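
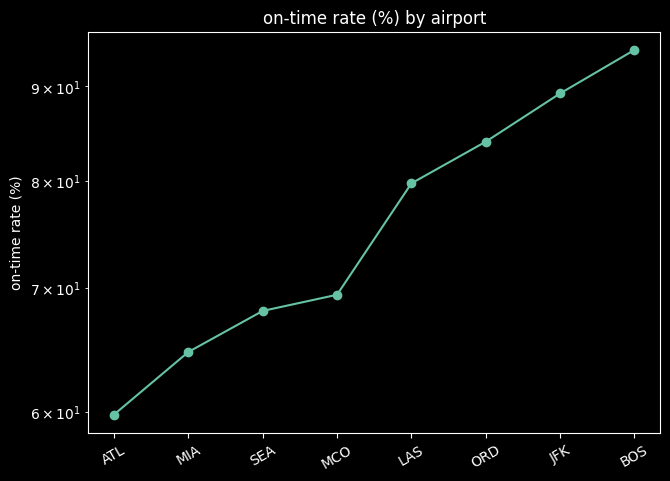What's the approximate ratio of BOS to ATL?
≈ 1.58×

BOS ≈ 95, ATL ≈ 60; 95/60 ≈ 1.58.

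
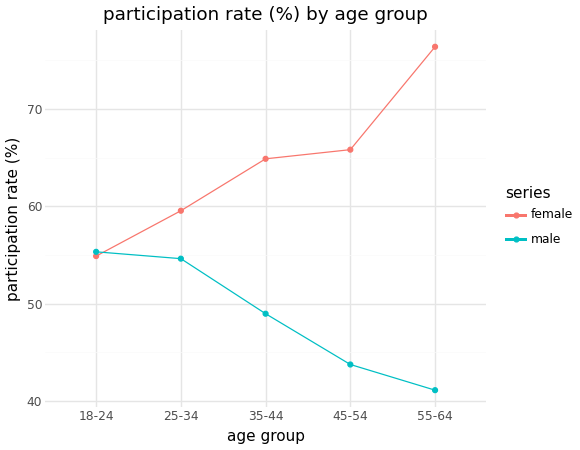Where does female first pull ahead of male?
25-34

18-24: female ≈ 55 vs male ≈ 55 (not yet); 25-34: female ≈ 60 vs male ≈ 55 (first crossover).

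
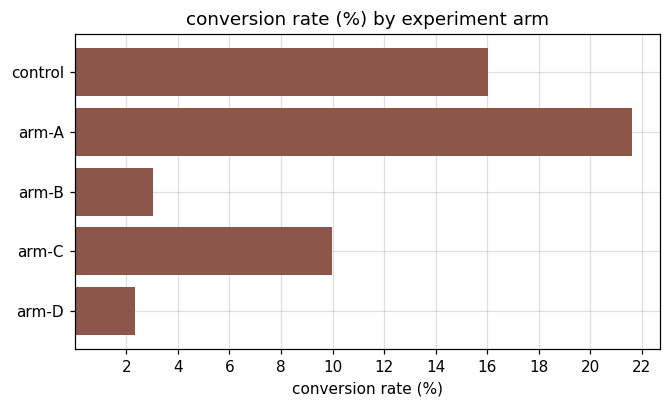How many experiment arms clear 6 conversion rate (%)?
3

Above 6: control, arm-A, arm-C.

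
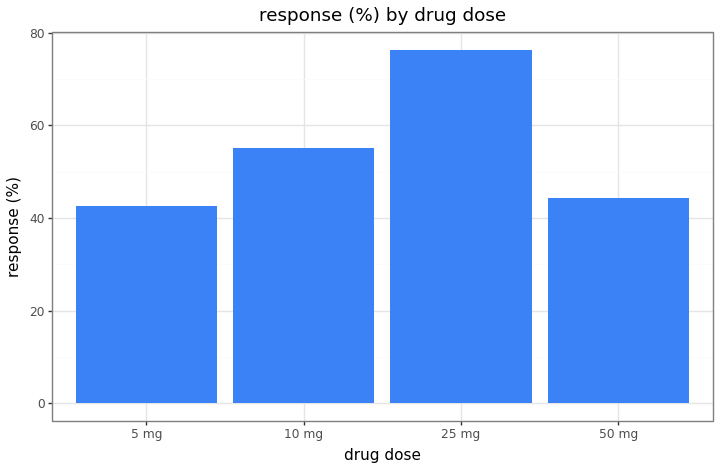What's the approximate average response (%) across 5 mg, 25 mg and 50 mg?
(40 + 80 + 40) / 3 ≈ 53.

≈ 53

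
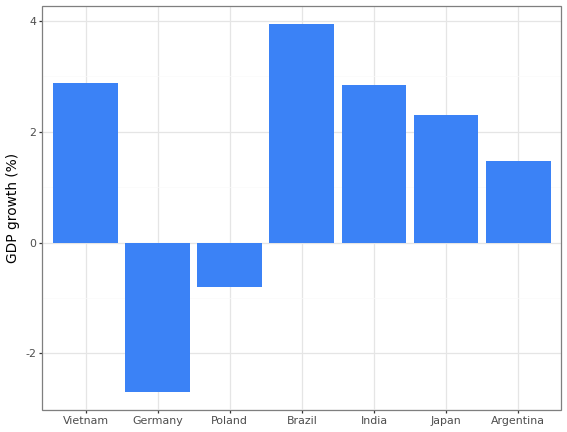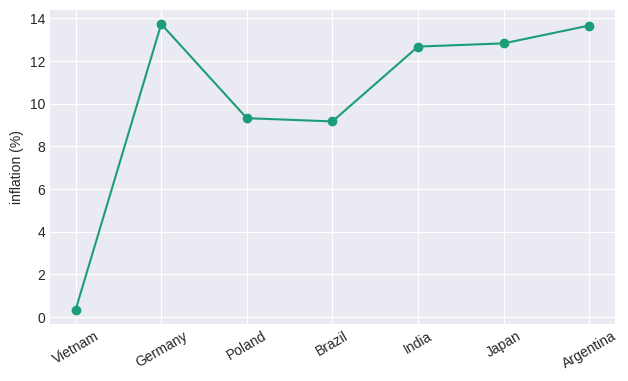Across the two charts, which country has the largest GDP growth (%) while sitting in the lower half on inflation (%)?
Chart 2 median inflation (%) ≈ 12; below-median countries: Vietnam, Poland, Brazil. Among those, Brazil has the highest GDP growth (%) (≈ 4).

Brazil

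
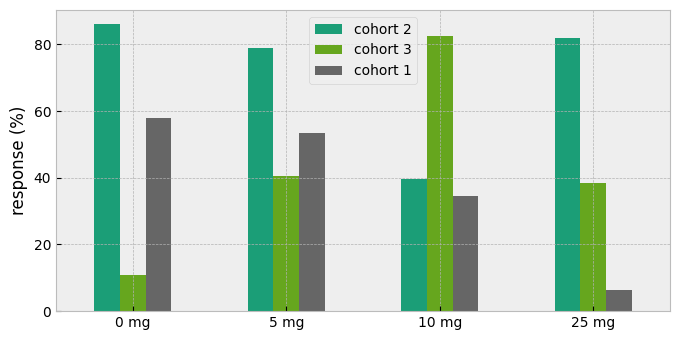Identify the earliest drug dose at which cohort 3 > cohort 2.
5 mg: cohort 3 ≈ 40 vs cohort 2 ≈ 80 (not yet); 10 mg: cohort 3 ≈ 80 vs cohort 2 ≈ 40 (first crossover).

10 mg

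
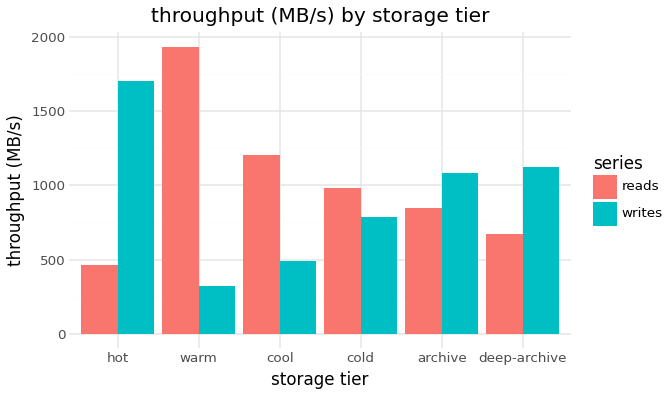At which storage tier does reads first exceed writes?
warm

hot: reads ≈ 400 vs writes ≈ 1800 (not yet); warm: reads ≈ 2000 vs writes ≈ 400 (first crossover).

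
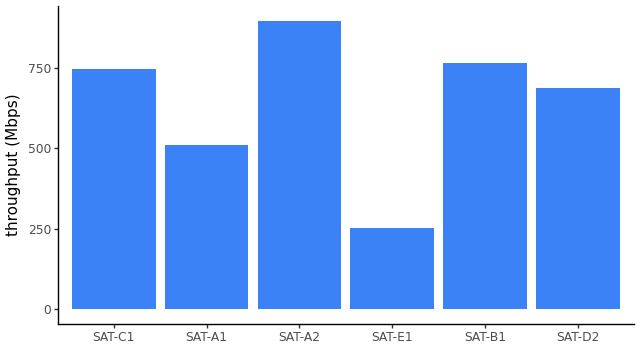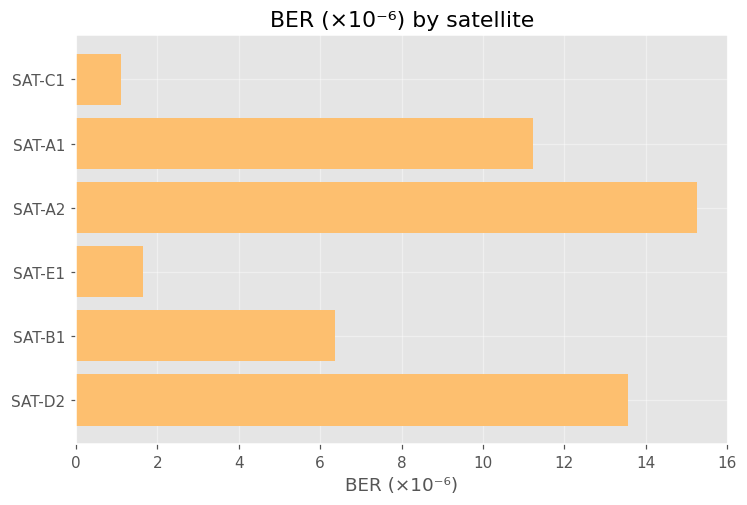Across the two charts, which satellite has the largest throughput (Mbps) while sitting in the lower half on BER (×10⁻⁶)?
SAT-B1

Chart 2 median BER (×10⁻⁶) ≈ 8; below-median satellites: SAT-C1, SAT-E1, SAT-B1. Among those, SAT-B1 has the highest throughput (Mbps) (≈ 800).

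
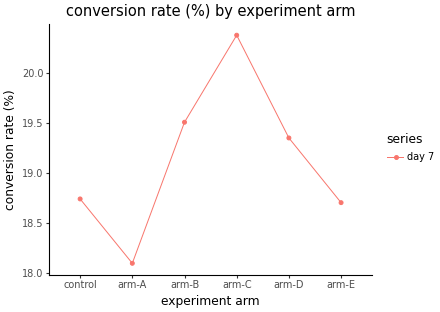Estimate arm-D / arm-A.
arm-D ≈ 19.4, arm-A ≈ 18.2; 19.4/18.2 ≈ 1.07.

≈ 1.07×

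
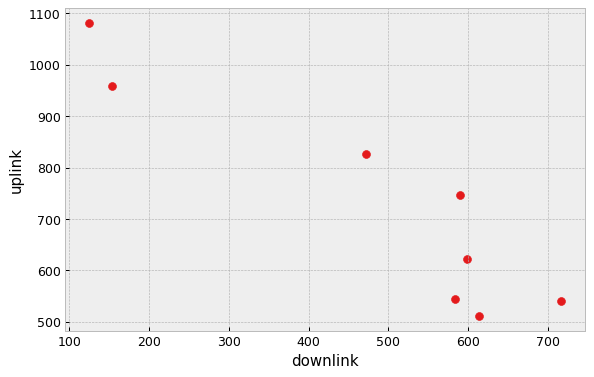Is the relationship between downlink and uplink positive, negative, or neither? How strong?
negative, strong

Points are negatively correlated; strong (|r| ≈ 0.9).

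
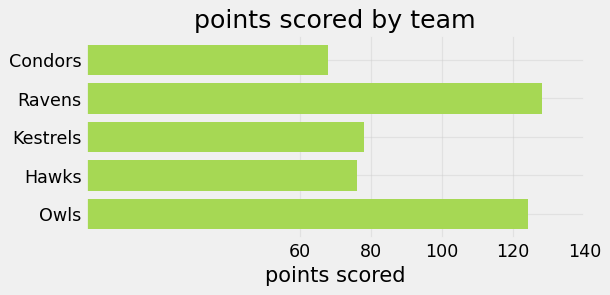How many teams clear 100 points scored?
Above 100: Ravens, Owls.

2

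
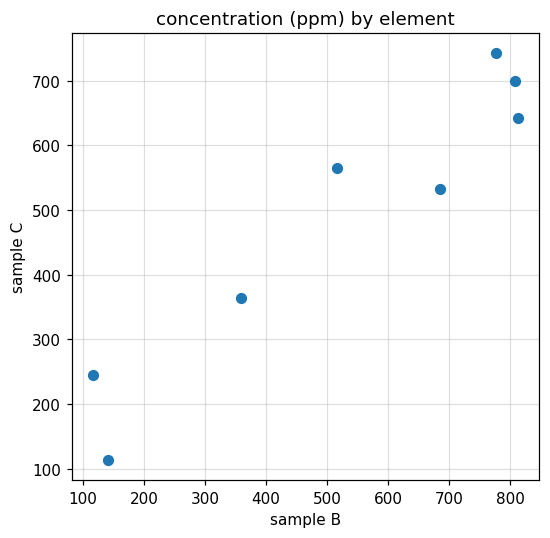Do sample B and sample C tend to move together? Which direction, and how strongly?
positive, strong

Points are positively correlated; strong (|r| ≈ 1.0).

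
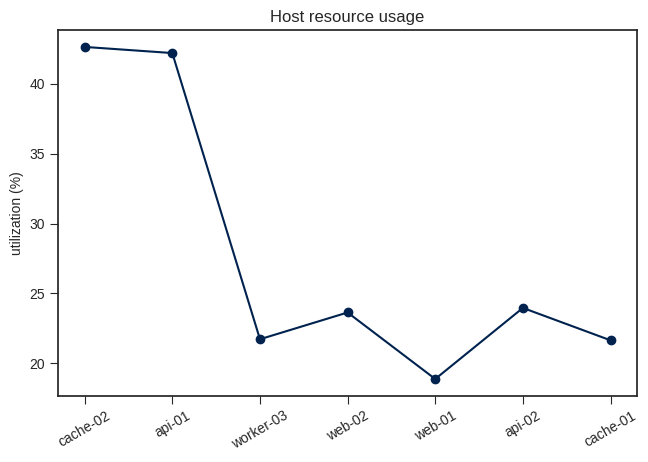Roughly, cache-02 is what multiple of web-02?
cache-02 ≈ 42, web-02 ≈ 24; 42/24 ≈ 1.75.

≈ 1.75×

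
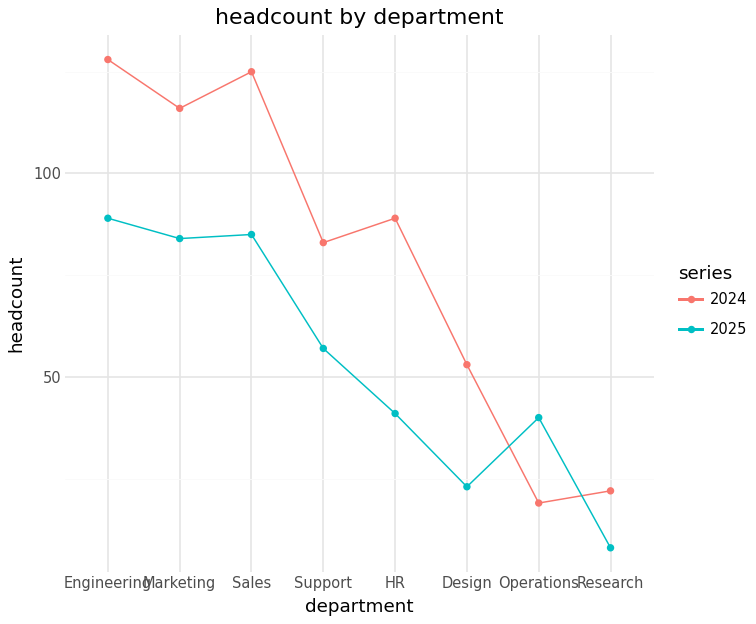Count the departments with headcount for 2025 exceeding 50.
4

Above 50: Engineering, Marketing, Sales, Support.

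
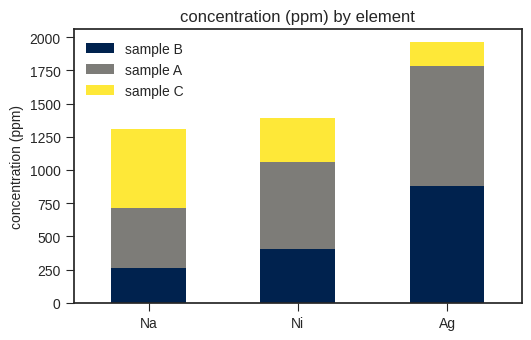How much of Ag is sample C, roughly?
≈ 200

sample C top ≈ 2000, bottom ≈ 1800; segment ≈ 200.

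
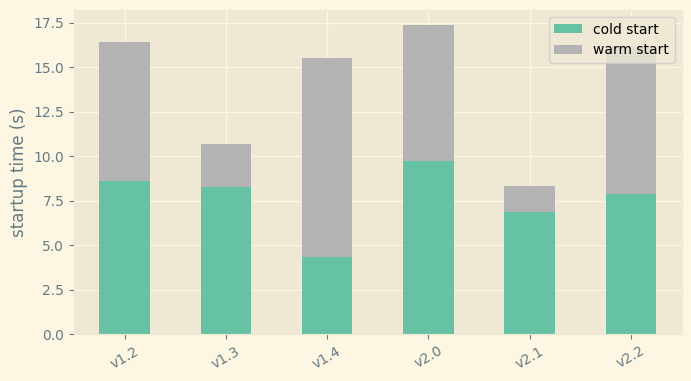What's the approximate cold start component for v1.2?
≈ 8

cold start top ≈ 8, bottom ≈ 0; segment ≈ 8.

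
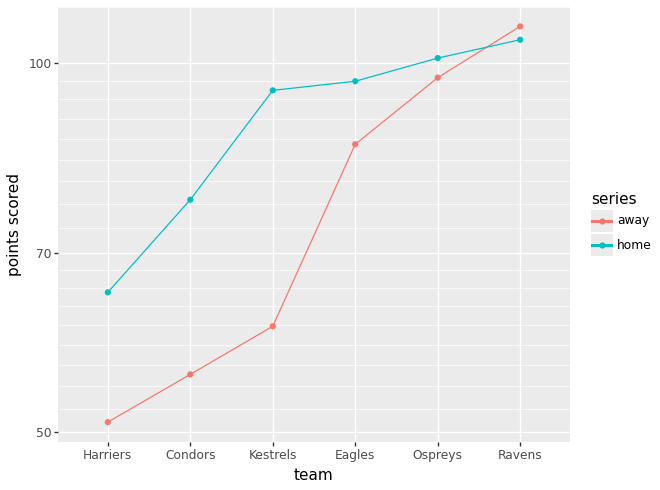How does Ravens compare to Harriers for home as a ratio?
≈ 1.62×

Ravens ≈ 105, Harriers ≈ 65; 105/65 ≈ 1.62.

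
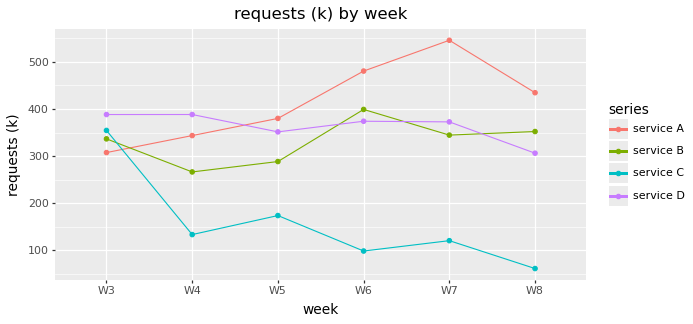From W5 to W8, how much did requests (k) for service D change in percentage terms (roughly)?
≈ -14.3%

W5 ≈ 350, W8 ≈ 300; (300 − 350) / 350 ≈ -14.3%.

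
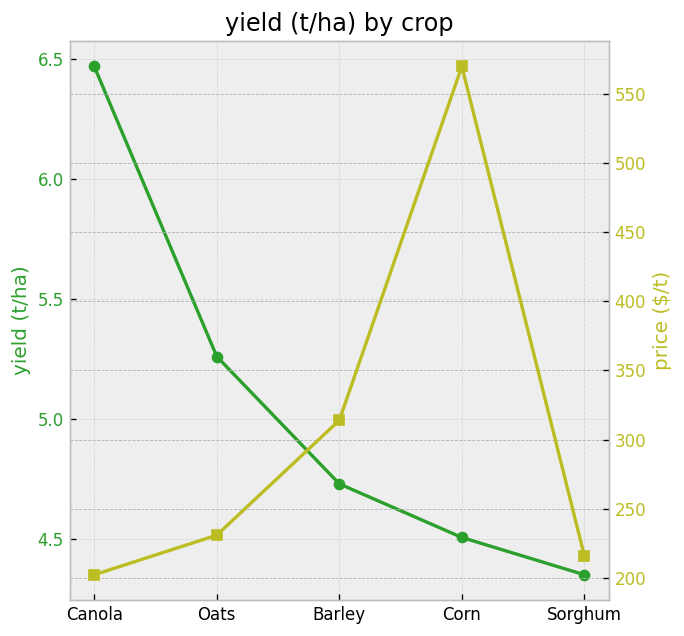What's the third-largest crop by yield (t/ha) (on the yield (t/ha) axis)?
Top 4 (on the yield (t/ha) axis): Canola ≈ 6.4, Oats ≈ 5.2, Barley ≈ 4.8, Corn ≈ 4.6.

Barley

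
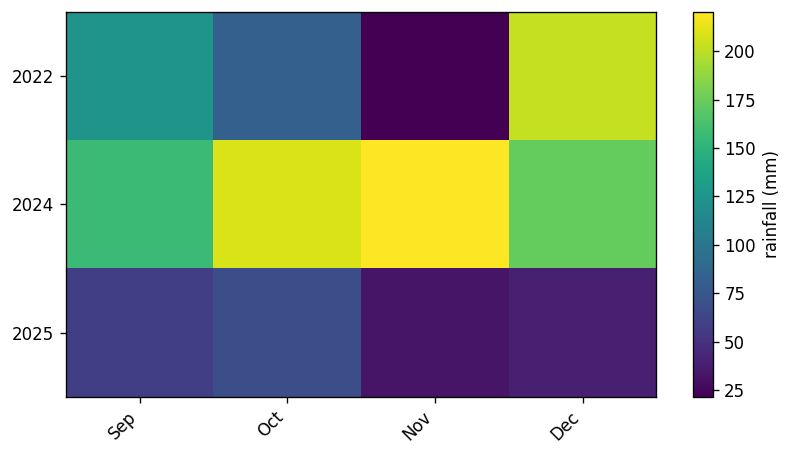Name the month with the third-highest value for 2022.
Oct

Top 4 for 2022: Dec ≈ 200, Sep ≈ 120, Oct ≈ 80, Nov ≈ 20.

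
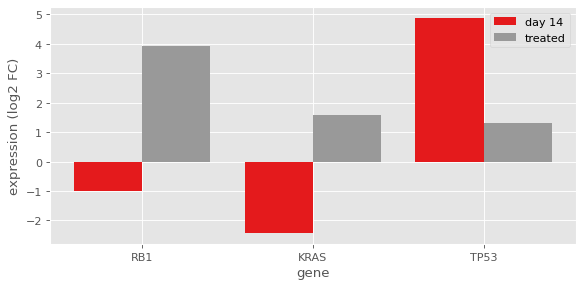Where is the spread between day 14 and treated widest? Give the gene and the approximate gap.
RB1, ≈ 5 log2 FC

RB1: day 14 ≈ -1, treated ≈ 4 → gap ≈ 5. Next-largest (KRAS) is only ≈ 4.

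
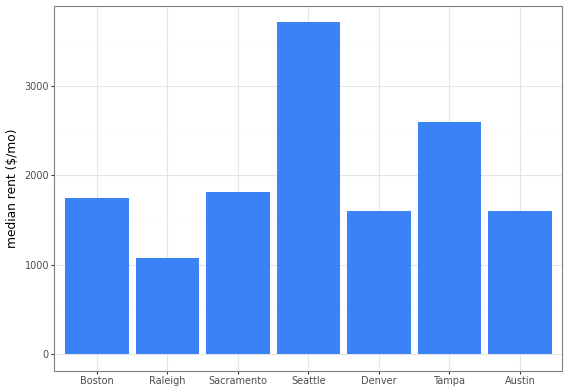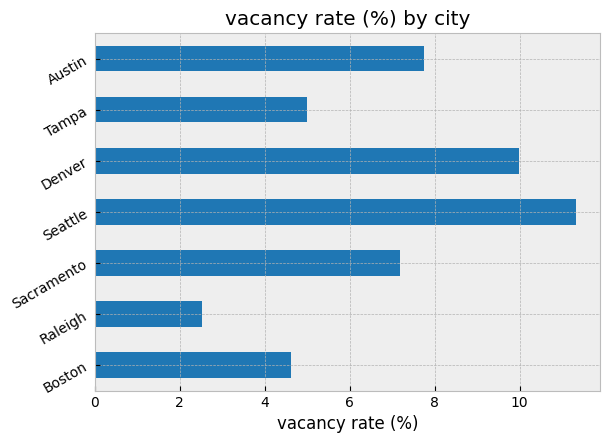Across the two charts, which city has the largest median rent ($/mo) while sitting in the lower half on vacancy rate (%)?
Tampa

Chart 2 median vacancy rate (%) ≈ 8; below-median cities: Boston, Raleigh, Tampa. Among those, Tampa has the highest median rent ($/mo) (≈ 2500).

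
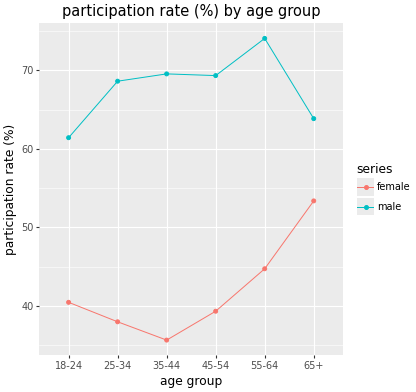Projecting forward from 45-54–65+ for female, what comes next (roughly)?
≈ 62.5

Last three: 40, 45, 55 → slope ≈ 7.5/step → next ≈ 62.5.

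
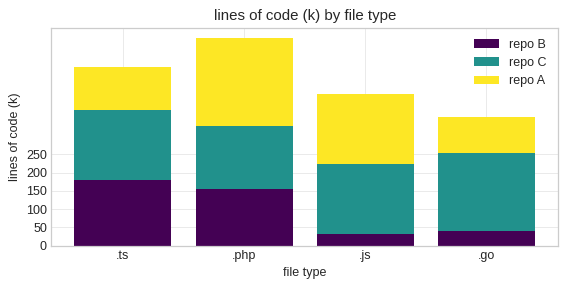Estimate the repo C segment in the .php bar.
repo C top ≈ 350, bottom ≈ 150; segment ≈ 200.

≈ 200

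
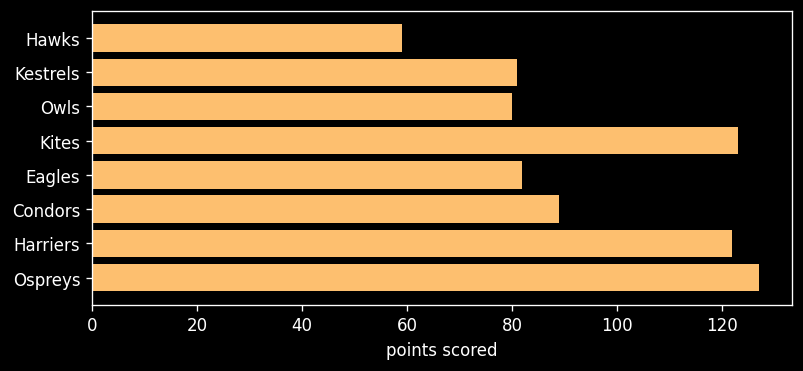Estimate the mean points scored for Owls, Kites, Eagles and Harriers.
(80 + 120 + 80 + 120) / 4 ≈ 100.

≈ 100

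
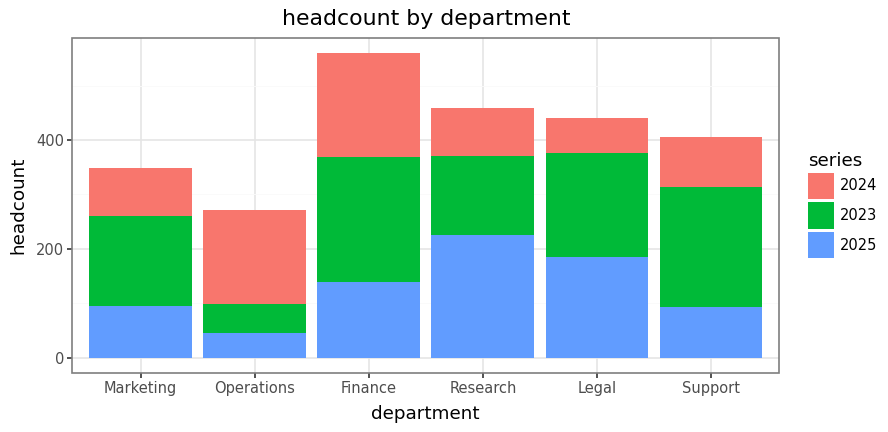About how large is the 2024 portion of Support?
2024 top ≈ 400, bottom ≈ 300; segment ≈ 100.

≈ 100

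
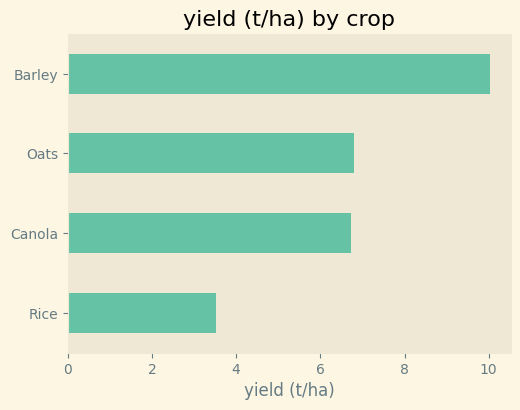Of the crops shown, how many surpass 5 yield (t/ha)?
Above 5: Canola, Oats, Barley.

3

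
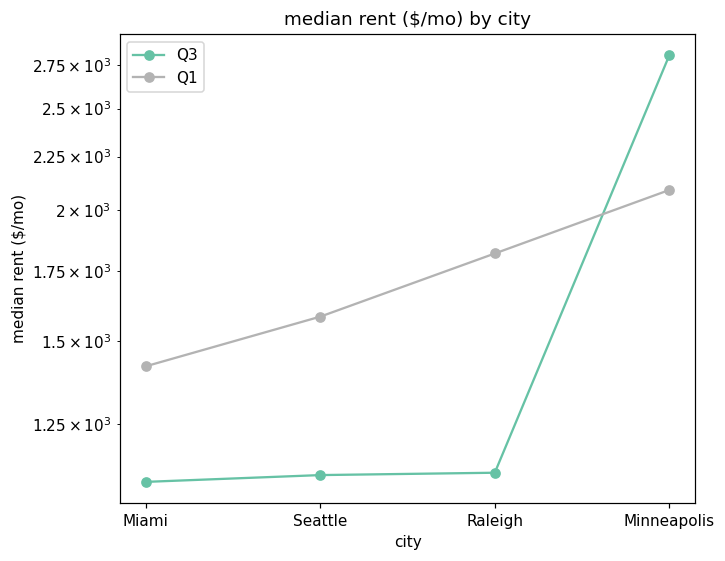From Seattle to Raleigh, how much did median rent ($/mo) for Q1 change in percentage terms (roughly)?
≈ +12.5%

Seattle ≈ 1600, Raleigh ≈ 1800; (1800 − 1600) / 1600 ≈ +12.5%.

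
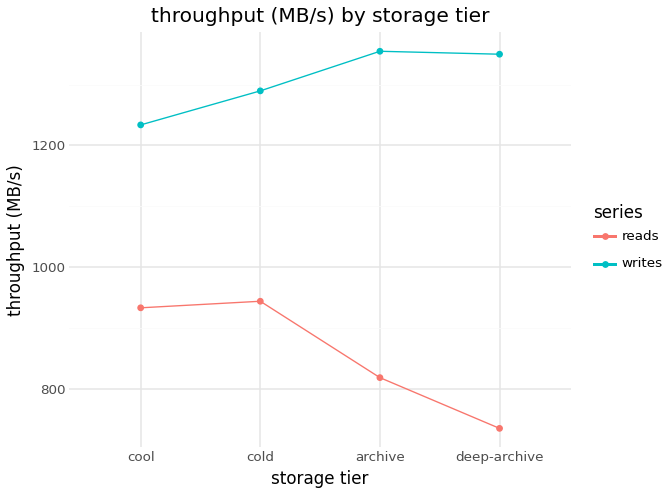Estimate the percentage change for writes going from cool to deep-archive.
≈ +8.3%

cool ≈ 1200, deep-archive ≈ 1300; (1300 − 1200) / 1200 ≈ +8.3%.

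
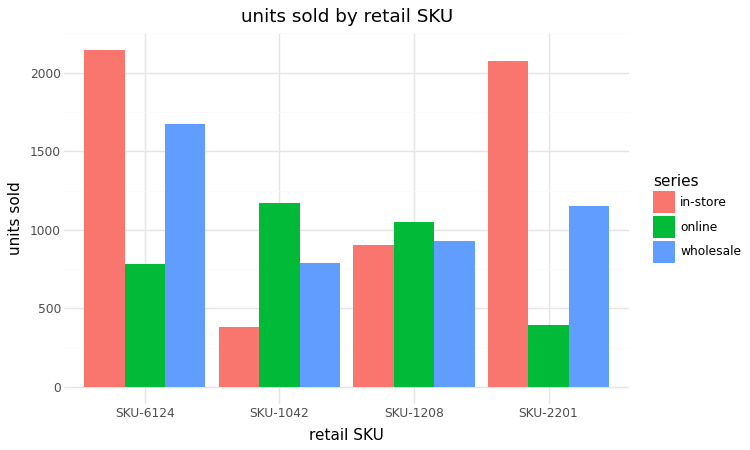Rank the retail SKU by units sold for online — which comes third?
SKU-6124

Top 4 for online: SKU-1042 ≈ 1200, SKU-1208 ≈ 1000, SKU-6124 ≈ 800, SKU-2201 ≈ 400.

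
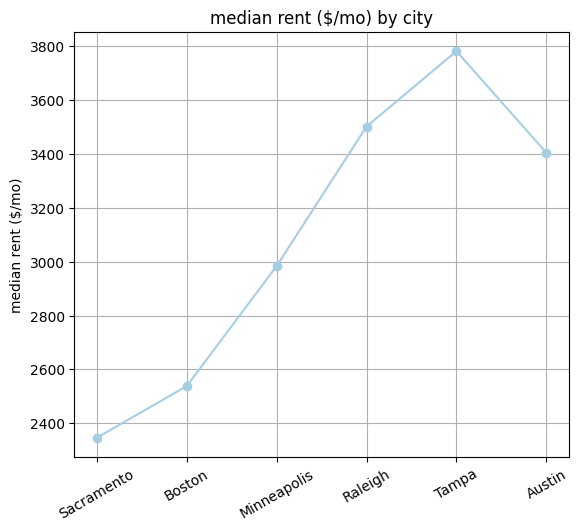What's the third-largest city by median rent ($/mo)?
Top 4: Tampa ≈ 3800, Raleigh ≈ 3600, Austin ≈ 3400, Minneapolis ≈ 3000.

Austin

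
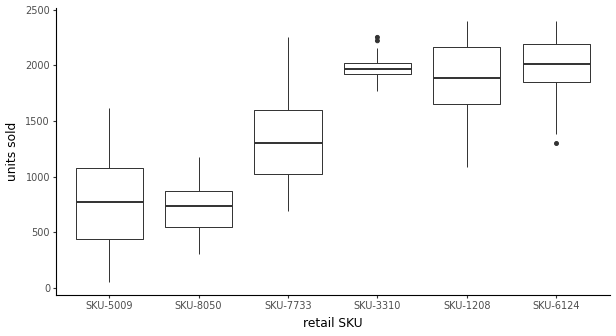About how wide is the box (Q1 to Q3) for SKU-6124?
Q3 ≈ 2200, Q1 ≈ 1800; IQR ≈ 400.

≈ 400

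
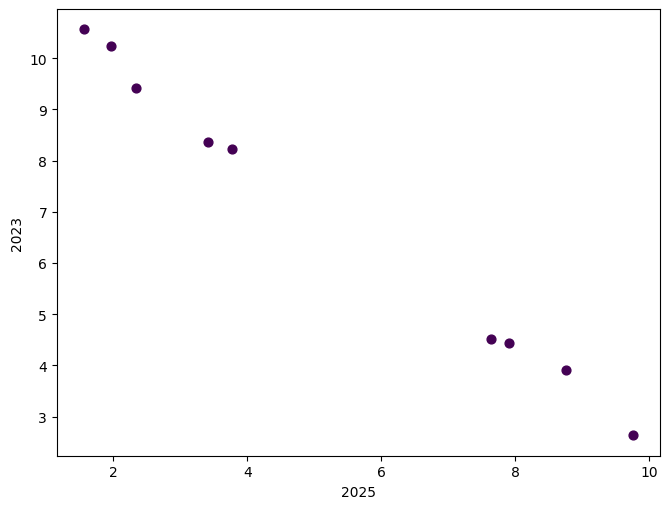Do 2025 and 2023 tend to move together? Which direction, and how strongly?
negative, strong

Points are negatively correlated; strong (|r| ≈ 1.0).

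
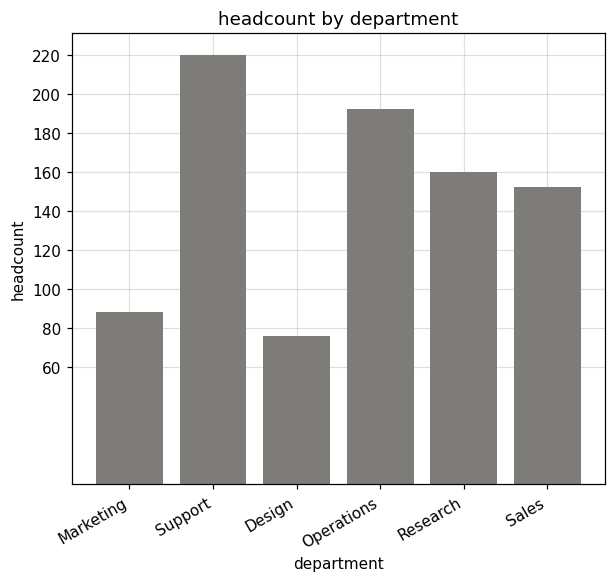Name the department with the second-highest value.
Top 3: Support ≈ 220, Operations ≈ 200, Research ≈ 160.

Operations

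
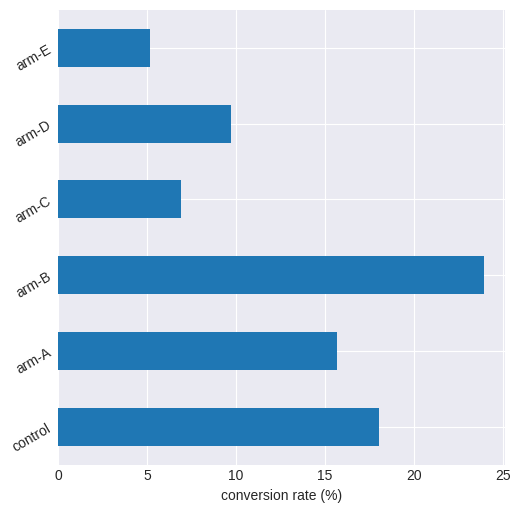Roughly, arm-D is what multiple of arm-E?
arm-D ≈ 10, arm-E ≈ 6; 10/6 ≈ 1.67.

≈ 1.67×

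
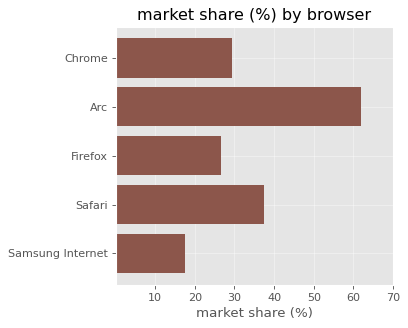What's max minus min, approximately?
≈ 40

Max Arc ≈ 60, min Samsung Internet ≈ 20; range ≈ 40.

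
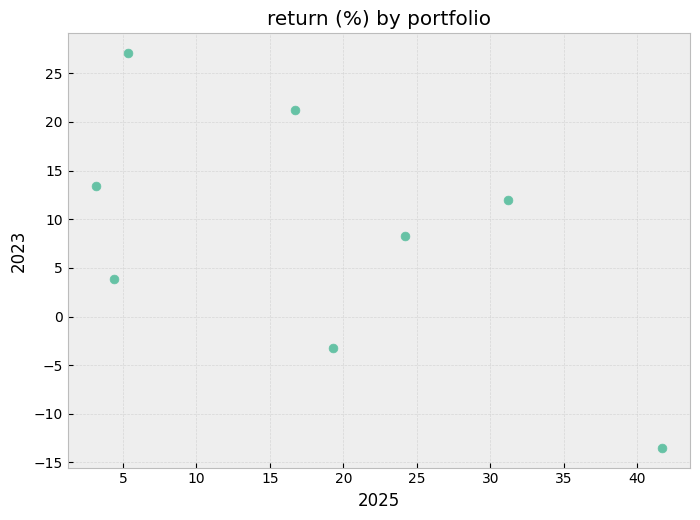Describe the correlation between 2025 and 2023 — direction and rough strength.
Points are negatively correlated; moderate (|r| ≈ 0.6).

negative, moderate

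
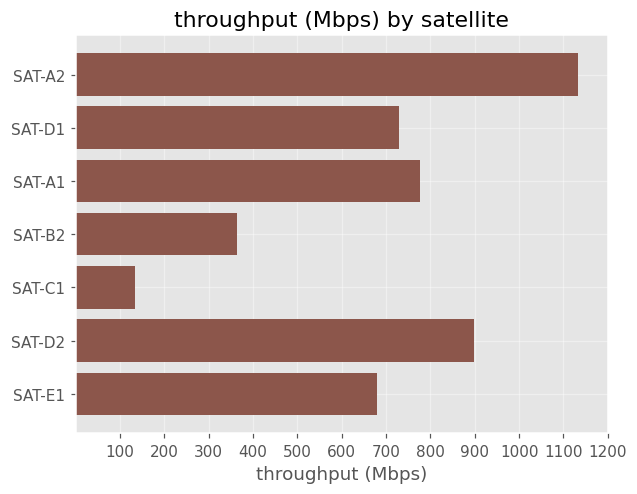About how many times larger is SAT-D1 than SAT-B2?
≈ 1.75×

SAT-D1 ≈ 700, SAT-B2 ≈ 400; 700/400 ≈ 1.75.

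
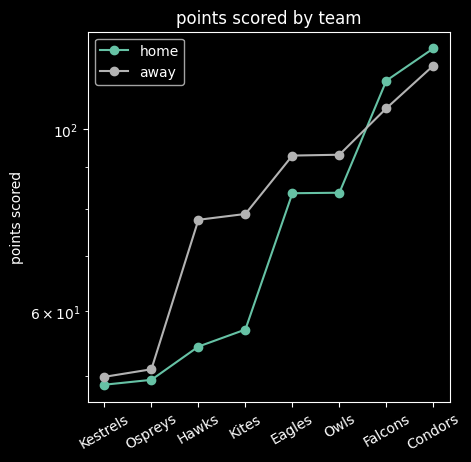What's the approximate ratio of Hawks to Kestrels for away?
≈ 1.6×

Hawks ≈ 80, Kestrels ≈ 50; 80/50 ≈ 1.6.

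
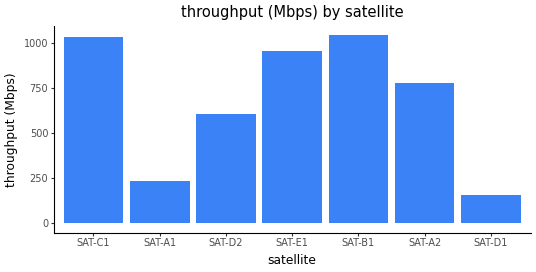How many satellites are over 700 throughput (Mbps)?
Above 700: SAT-C1, SAT-E1, SAT-B1, SAT-A2.

4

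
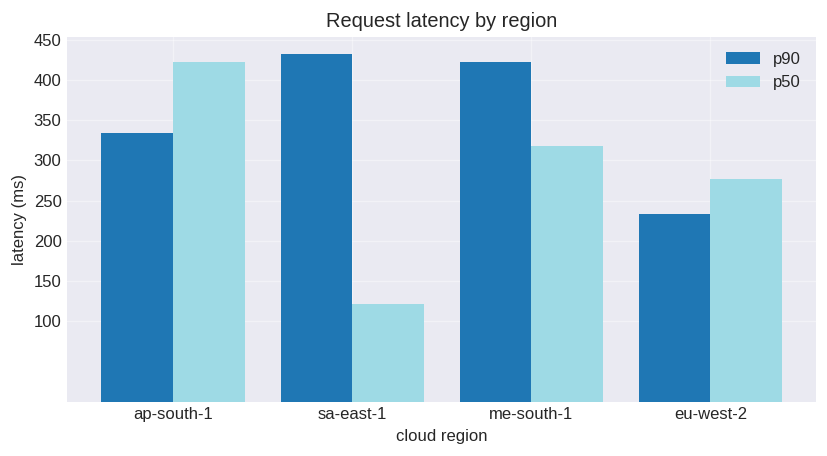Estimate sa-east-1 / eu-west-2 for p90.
sa-east-1 ≈ 450, eu-west-2 ≈ 250; 450/250 ≈ 1.8.

≈ 1.8×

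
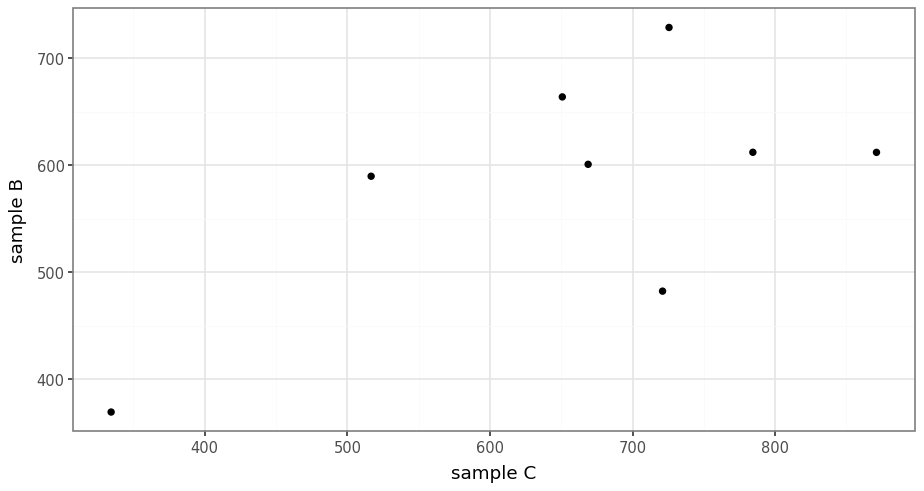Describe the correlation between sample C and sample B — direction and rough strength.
positive, moderate

Points are positively correlated; moderate (|r| ≈ 0.6).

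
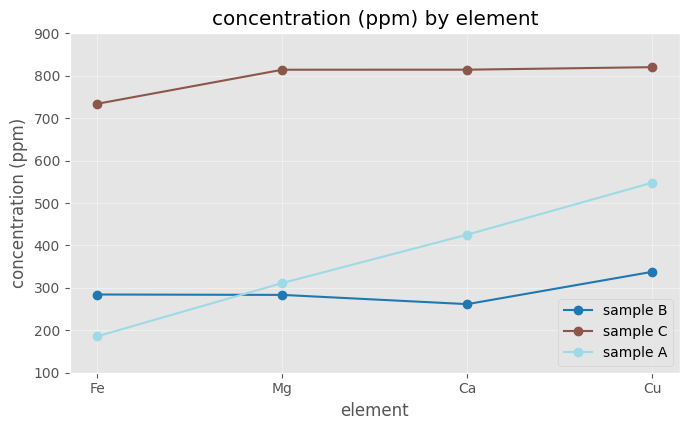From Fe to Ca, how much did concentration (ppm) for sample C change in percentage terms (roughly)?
≈ +14.3%

Fe ≈ 700, Ca ≈ 800; (800 − 700) / 700 ≈ +14.3%.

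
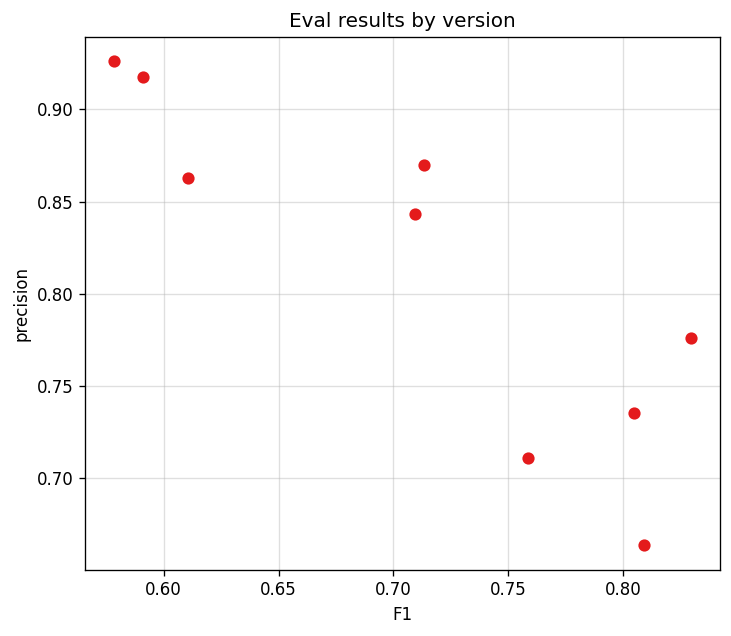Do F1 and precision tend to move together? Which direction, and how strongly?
Points are negatively correlated; strong (|r| ≈ 0.9).

negative, strong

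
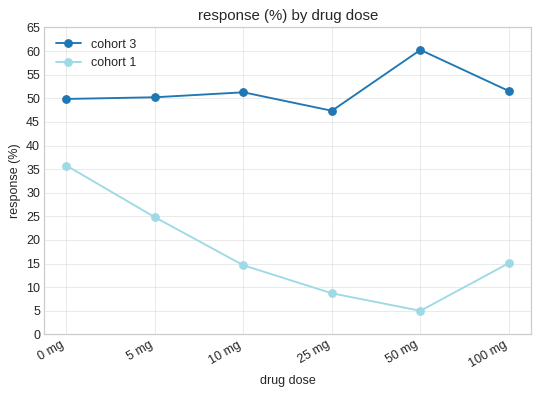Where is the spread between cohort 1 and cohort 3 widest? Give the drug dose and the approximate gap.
50 mg: cohort 1 ≈ 5, cohort 3 ≈ 60 → gap ≈ 55. Next-largest (25 mg) is only ≈ 35.

50 mg, ≈ 55 %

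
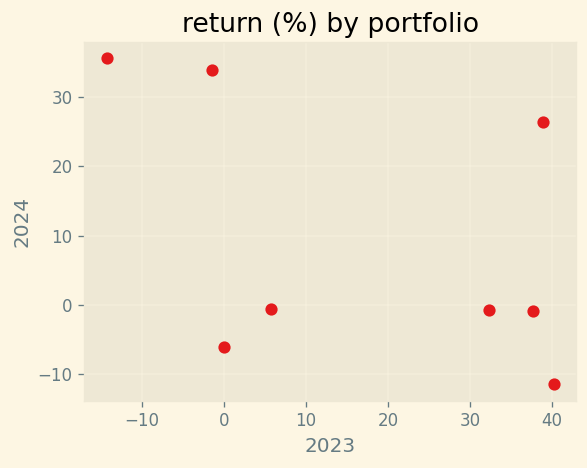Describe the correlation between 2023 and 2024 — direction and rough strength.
Points are negatively correlated; moderate (|r| ≈ 0.5).

negative, moderate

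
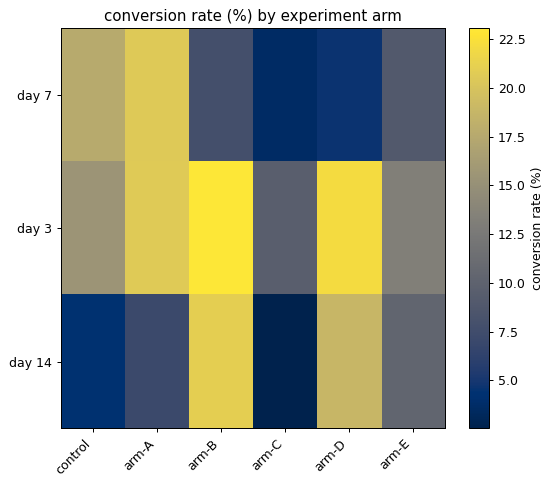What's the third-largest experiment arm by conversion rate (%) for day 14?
arm-E

Top 4 for day 14: arm-B ≈ 22, arm-D ≈ 18, arm-E ≈ 10, arm-A ≈ 8.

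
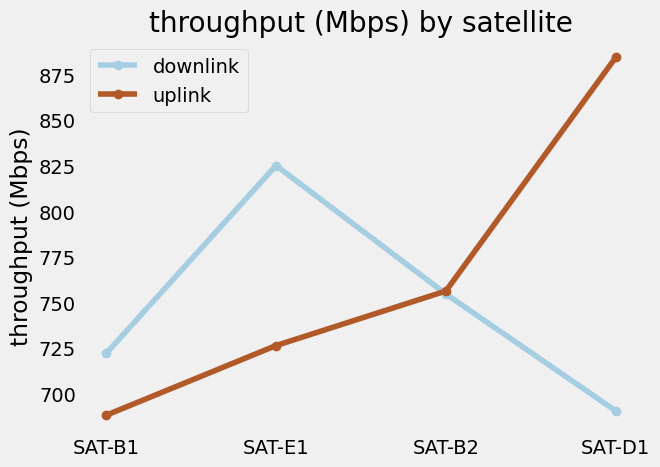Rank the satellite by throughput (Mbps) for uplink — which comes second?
Top 3 for uplink: SAT-D1 ≈ 880, SAT-B2 ≈ 760, SAT-E1 ≈ 720.

SAT-B2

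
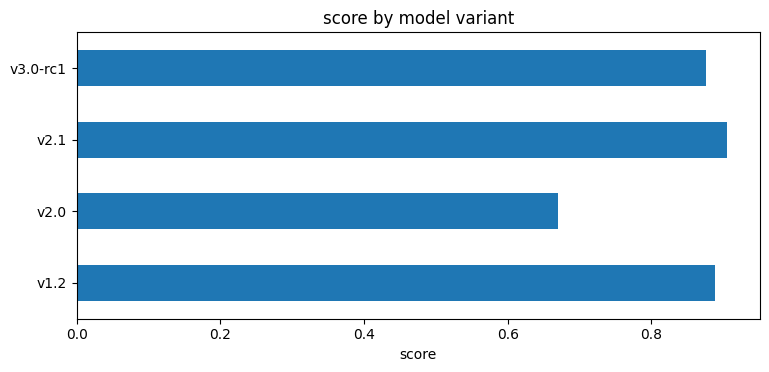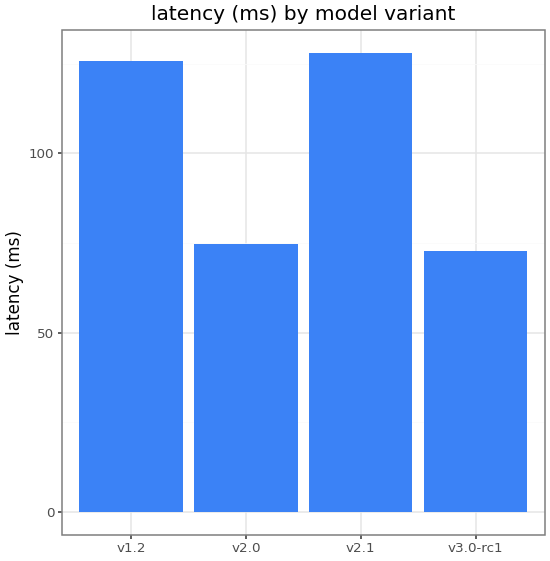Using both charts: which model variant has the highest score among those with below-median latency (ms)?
Chart 2 median latency (ms) ≈ 100; below-median model variants: v2.0, v3.0-rc1. Among those, v3.0-rc1 has the highest score (≈ 0.9).

v3.0-rc1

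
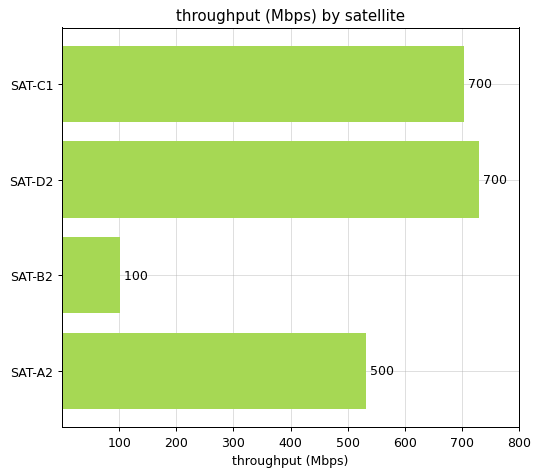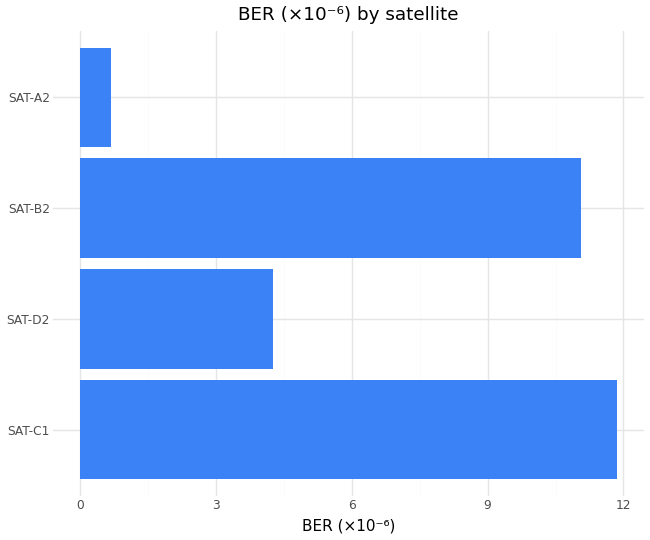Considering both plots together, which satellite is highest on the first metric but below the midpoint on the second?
SAT-D2

Chart 2 median BER (×10⁻⁶) ≈ 8; below-median satellites: SAT-D2, SAT-A2. Among those, SAT-D2 has the highest throughput (Mbps) (≈ 700).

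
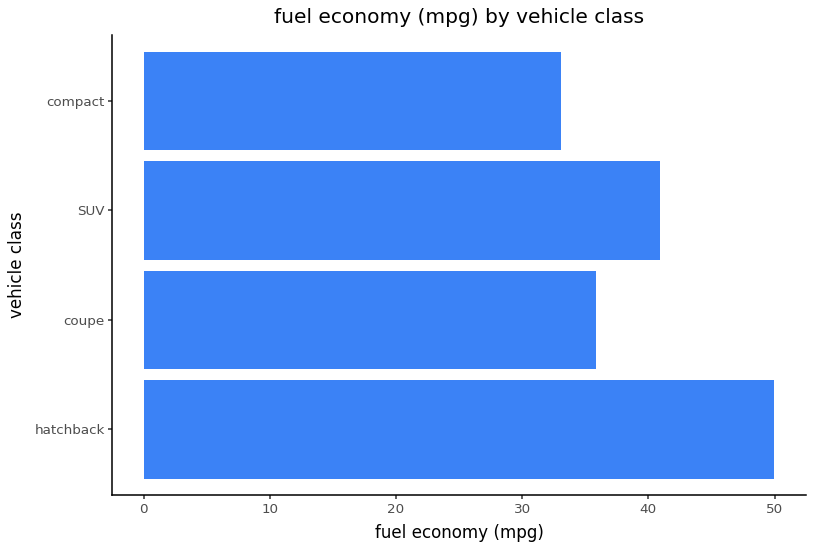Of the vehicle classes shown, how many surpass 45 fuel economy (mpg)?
1

Above 45: hatchback.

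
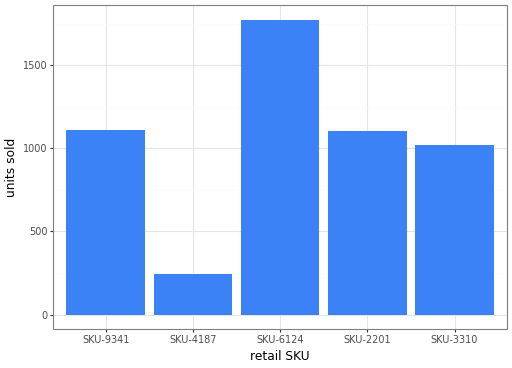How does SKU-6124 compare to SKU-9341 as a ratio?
SKU-6124 ≈ 1800, SKU-9341 ≈ 1200; 1800/1200 ≈ 1.5.

≈ 1.5×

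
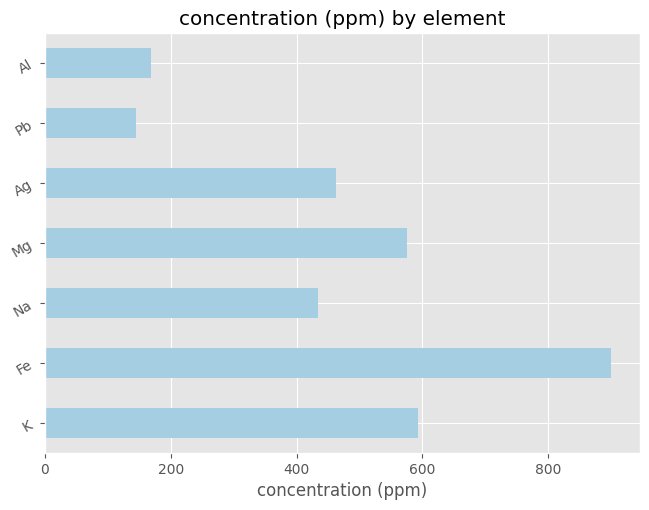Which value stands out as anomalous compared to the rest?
Fe ≈ 900; the rest sit between ≈ 100 and ≈ 600.

Fe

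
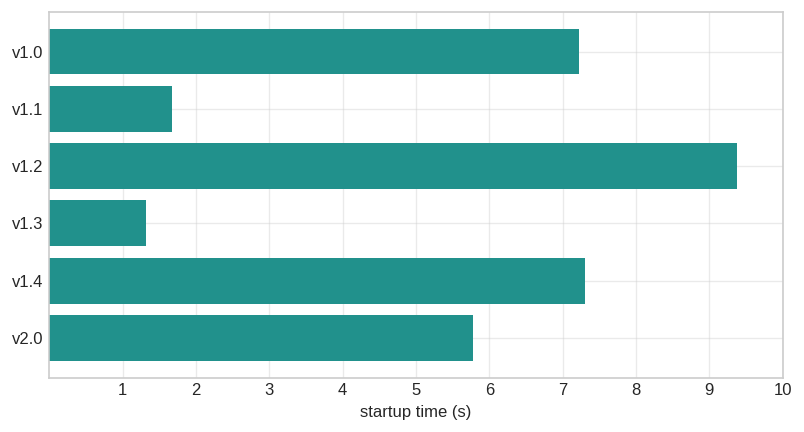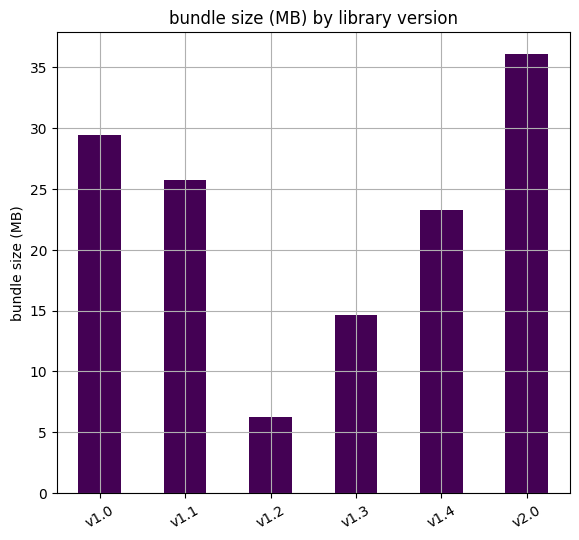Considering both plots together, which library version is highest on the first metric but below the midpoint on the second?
Chart 2 median bundle size (MB) ≈ 25; below-median library versions: v1.2, v1.3, v1.4. Among those, v1.2 has the highest startup time (s) (≈ 9).

v1.2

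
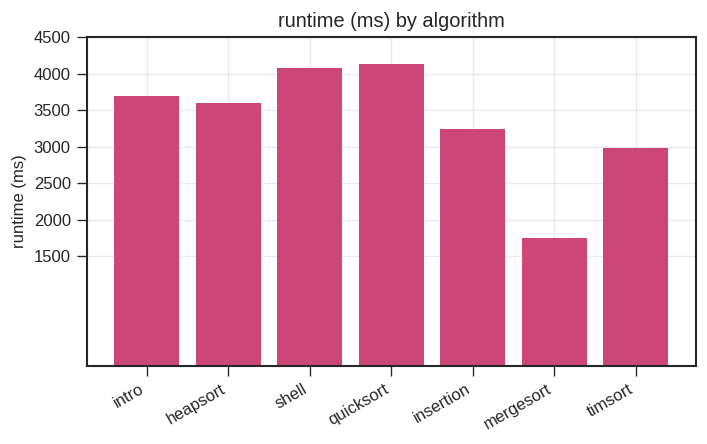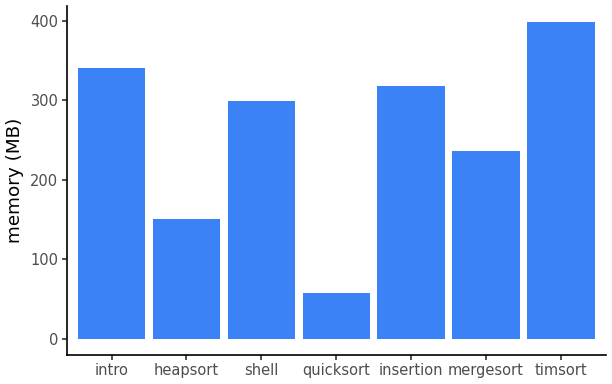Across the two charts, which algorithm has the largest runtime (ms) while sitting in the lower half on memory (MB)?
Chart 2 median memory (MB) ≈ 300; below-median algorithms: heapsort, quicksort, mergesort. Among those, quicksort has the highest runtime (ms) (≈ 4000).

quicksort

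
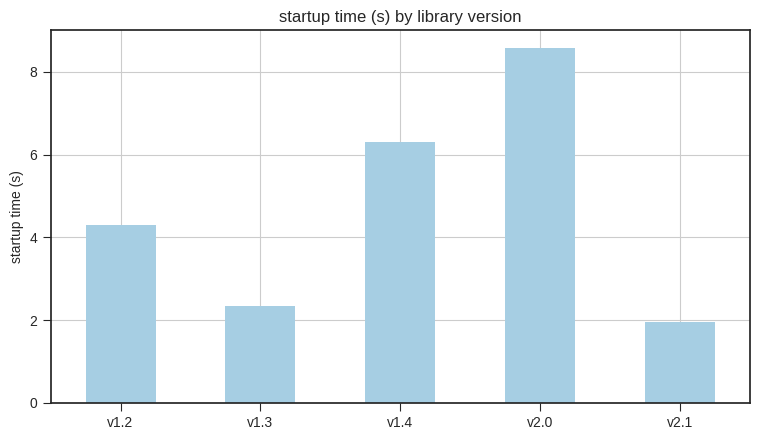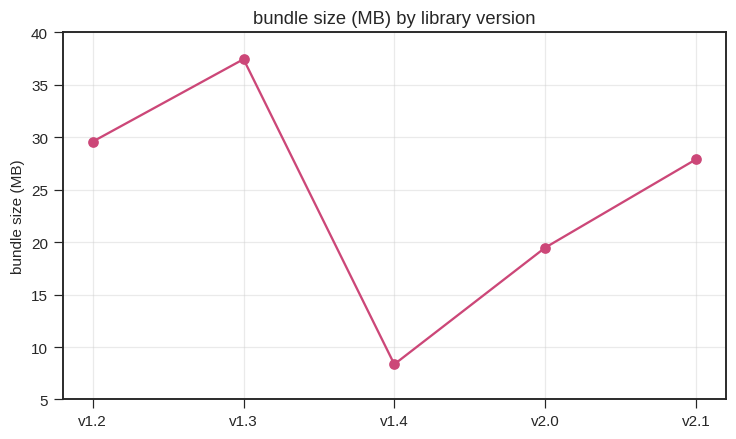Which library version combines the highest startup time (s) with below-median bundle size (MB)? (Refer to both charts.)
Chart 2 median bundle size (MB) ≈ 30; below-median library versions: v1.4, v2.0. Among those, v2.0 has the highest startup time (s) (≈ 9).

v2.0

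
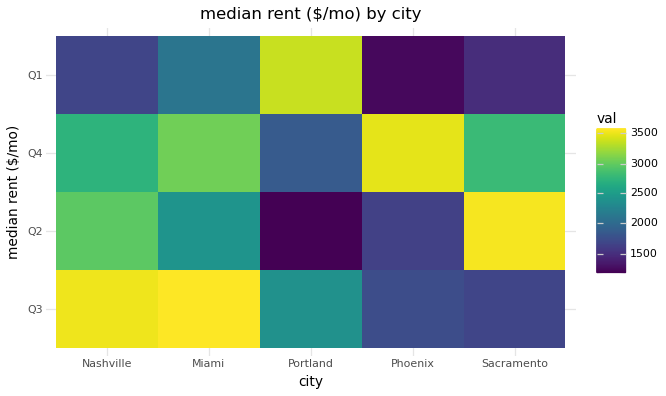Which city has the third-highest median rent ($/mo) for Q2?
Top 4 for Q2: Sacramento ≈ 3500, Nashville ≈ 3000, Miami ≈ 2500, Phoenix ≈ 1500.

Miami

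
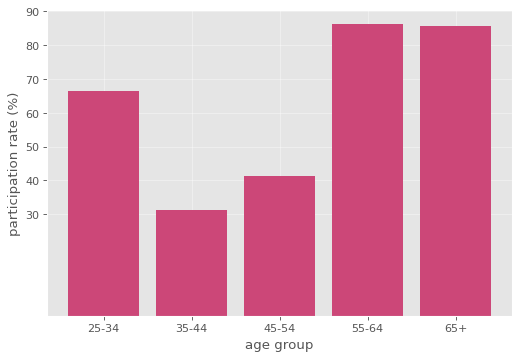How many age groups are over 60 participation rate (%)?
Above 60: 25-34, 55-64, 65+.

3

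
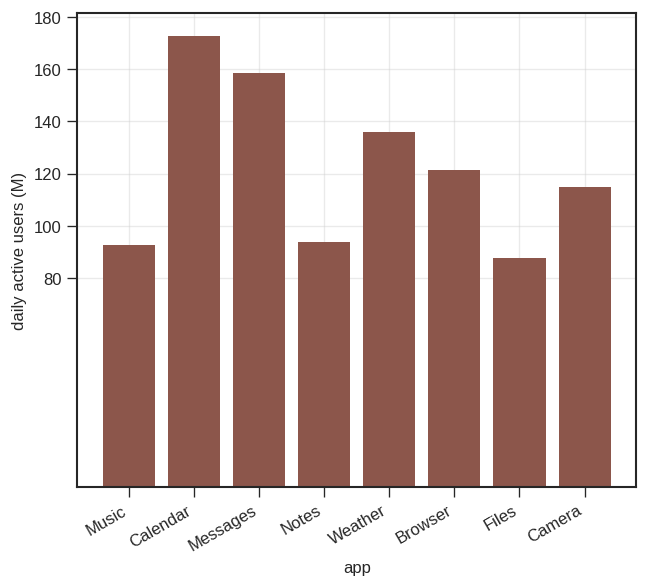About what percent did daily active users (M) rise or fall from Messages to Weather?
Messages ≈ 160, Weather ≈ 140; (140 − 160) / 160 ≈ -12.5%.

≈ -12.5%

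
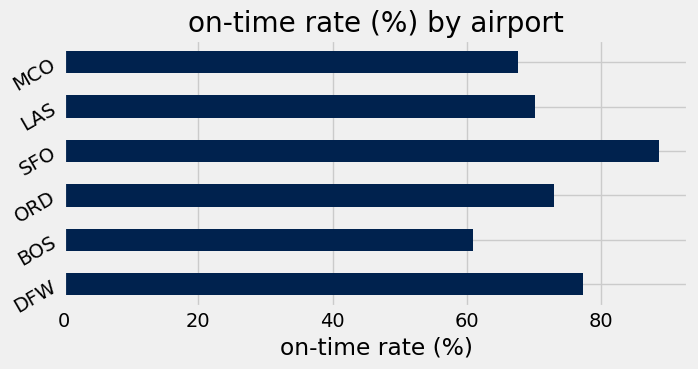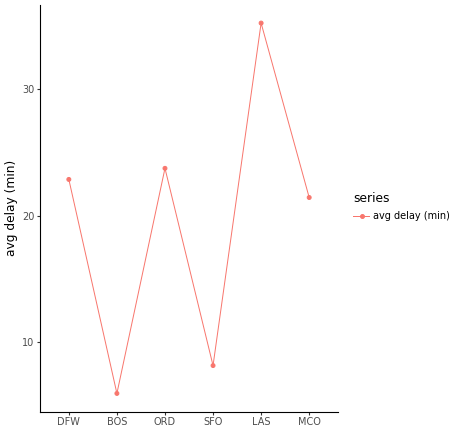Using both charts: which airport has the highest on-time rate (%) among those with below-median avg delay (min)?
SFO

Chart 2 median avg delay (min) ≈ 20; below-median airports: BOS, SFO, MCO. Among those, SFO has the highest on-time rate (%) (≈ 90).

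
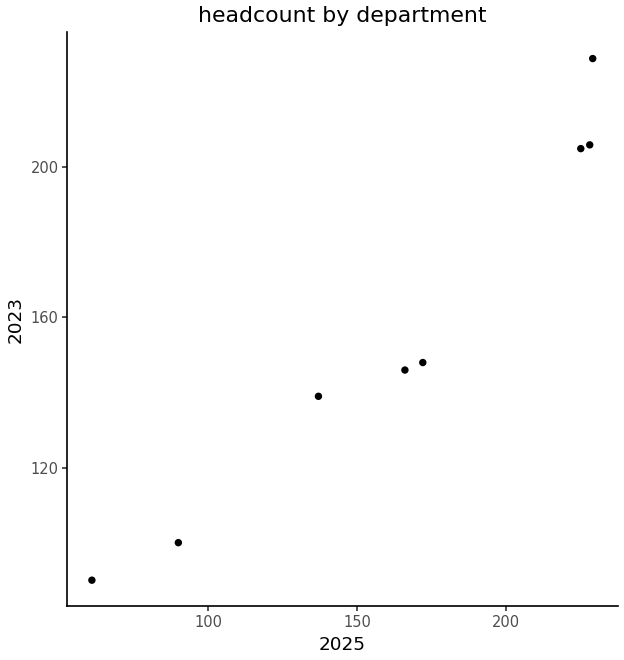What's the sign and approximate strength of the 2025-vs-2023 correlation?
Points are positively correlated; strong (|r| ≈ 1.0).

positive, strong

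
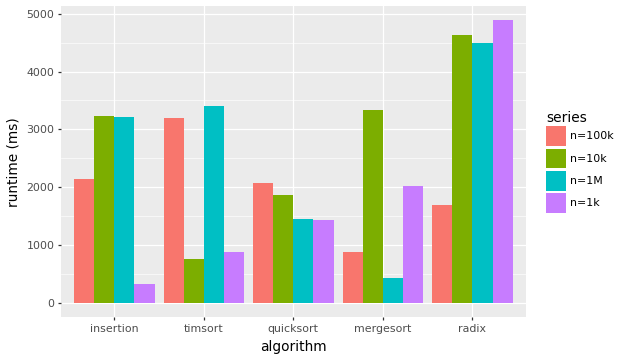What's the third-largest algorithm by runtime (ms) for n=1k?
Top 4 for n=1k: radix ≈ 5000, mergesort ≈ 2000, quicksort ≈ 1500, timsort ≈ 1000.

quicksort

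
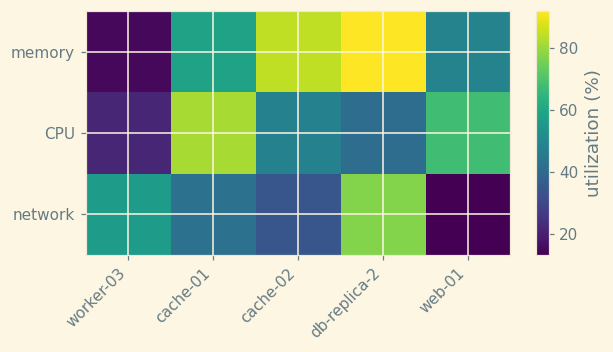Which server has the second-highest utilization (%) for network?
Top 3 for network: db-replica-2 ≈ 80, worker-03 ≈ 60, cache-01 ≈ 40.

worker-03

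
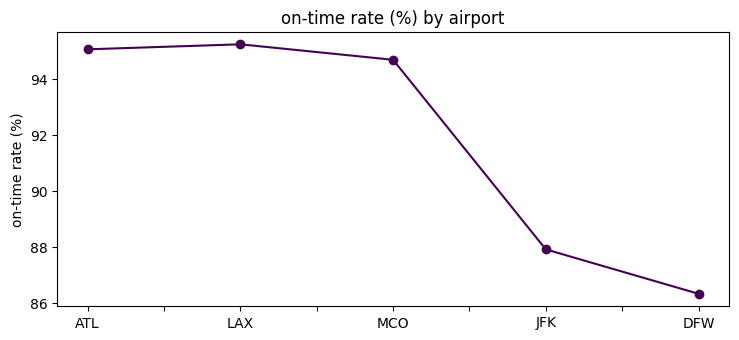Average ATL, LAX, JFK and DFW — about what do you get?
(95 + 95 + 88 + 86) / 4 ≈ 91.

≈ 91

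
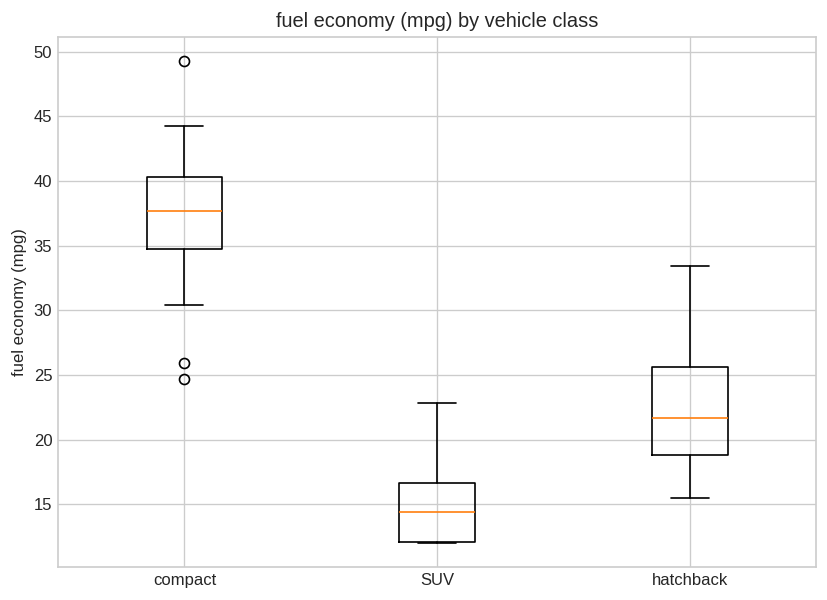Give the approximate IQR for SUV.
Q3 ≈ 16, Q1 ≈ 12; IQR ≈ 4.

≈ 4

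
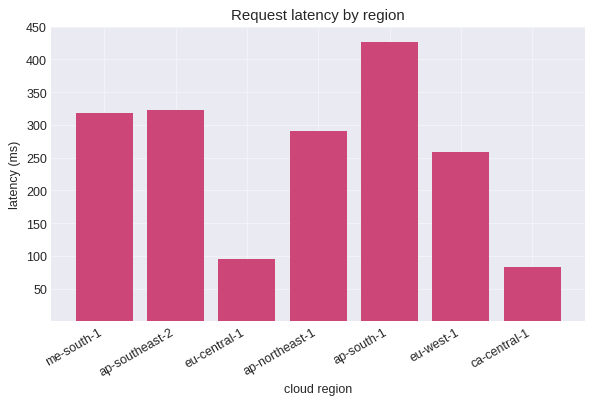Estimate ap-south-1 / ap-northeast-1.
ap-south-1 ≈ 450, ap-northeast-1 ≈ 300; 450/300 ≈ 1.5.

≈ 1.5×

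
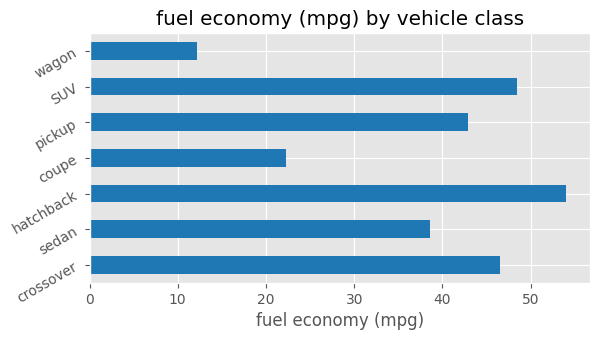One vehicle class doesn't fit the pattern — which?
wagon

wagon ≈ 10; the rest sit between ≈ 20 and ≈ 55.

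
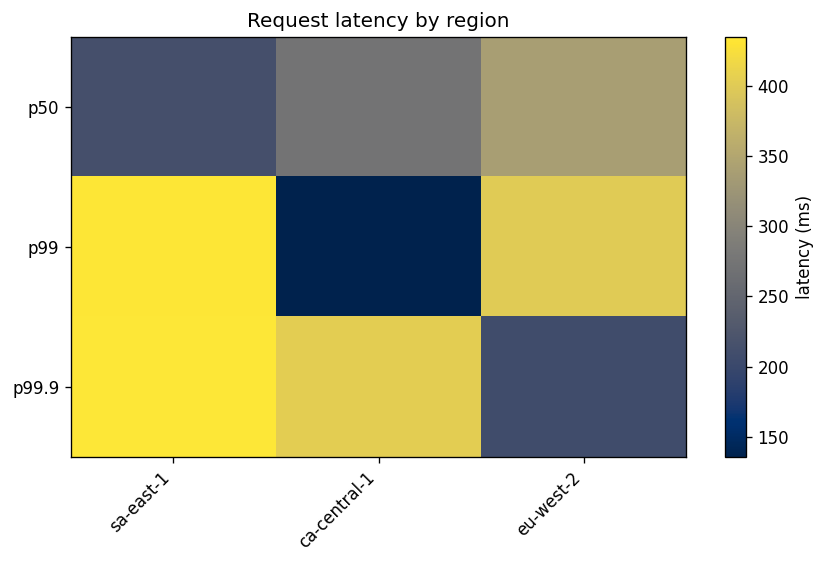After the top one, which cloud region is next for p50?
ca-central-1

Top 3 for p50: eu-west-2 ≈ 350, ca-central-1 ≈ 275, sa-east-1 ≈ 225.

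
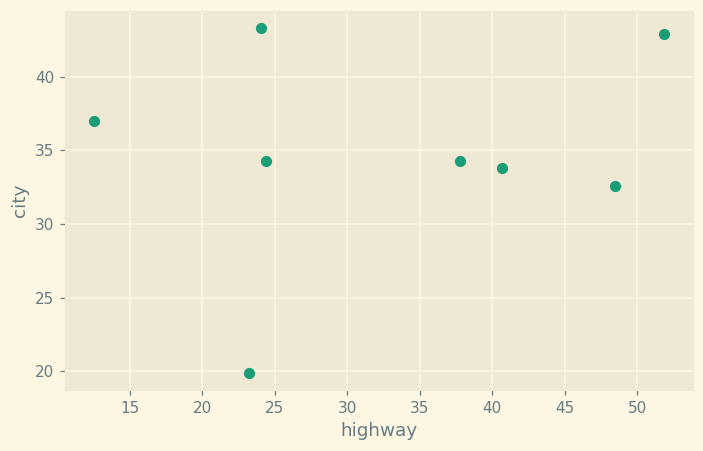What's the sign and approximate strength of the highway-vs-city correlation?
no clear correlation

Points are roughly uncorrelated; weak (|r| ≈ 0.2).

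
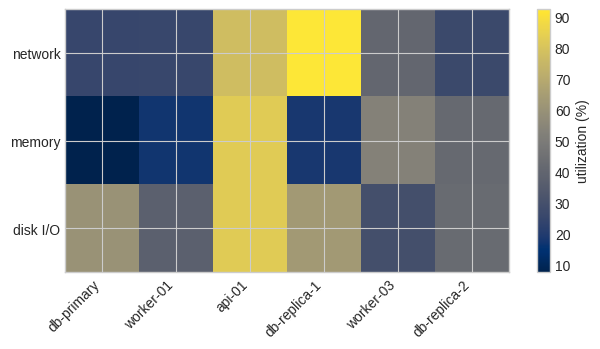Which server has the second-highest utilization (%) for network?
Top 3 for network: db-replica-1 ≈ 90, api-01 ≈ 80, worker-03 ≈ 40.

api-01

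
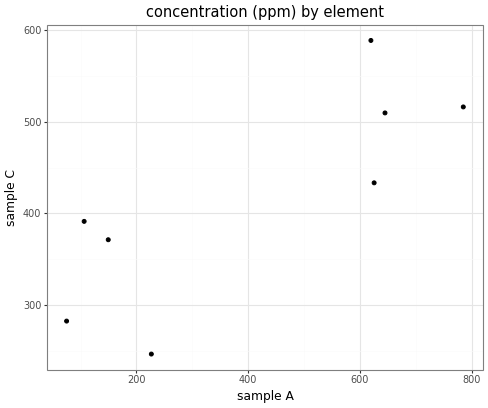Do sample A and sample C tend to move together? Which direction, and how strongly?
positive, strong

Points are positively correlated; strong (|r| ≈ 0.8).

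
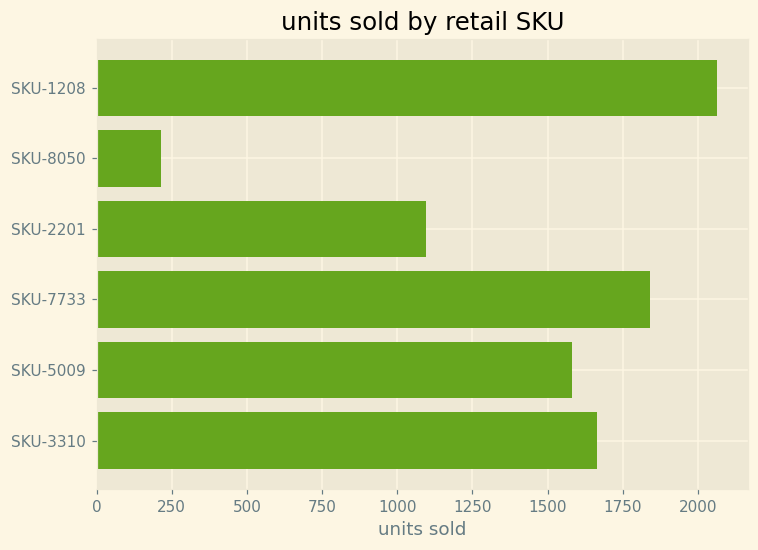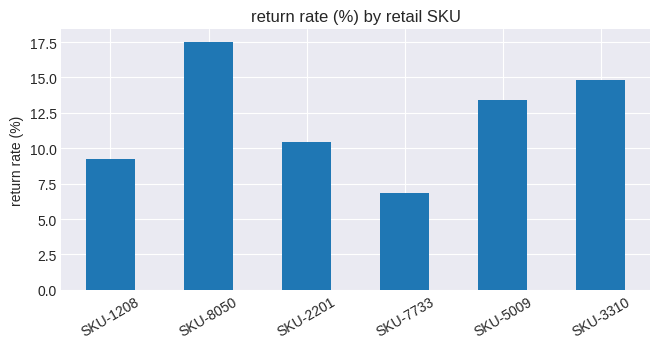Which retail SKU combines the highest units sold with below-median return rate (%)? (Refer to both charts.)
SKU-1208

Chart 2 median return rate (%) ≈ 12; below-median retail SKUs: SKU-1208, SKU-2201, SKU-7733. Among those, SKU-1208 has the highest units sold (≈ 2000).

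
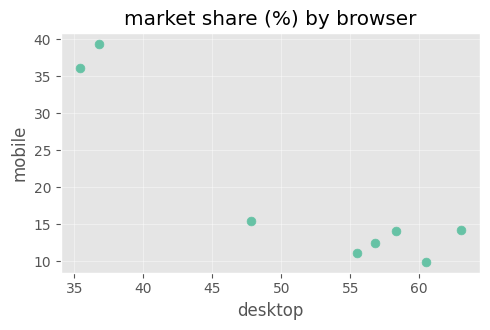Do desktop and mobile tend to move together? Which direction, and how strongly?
Points are negatively correlated; strong (|r| ≈ 0.9).

negative, strong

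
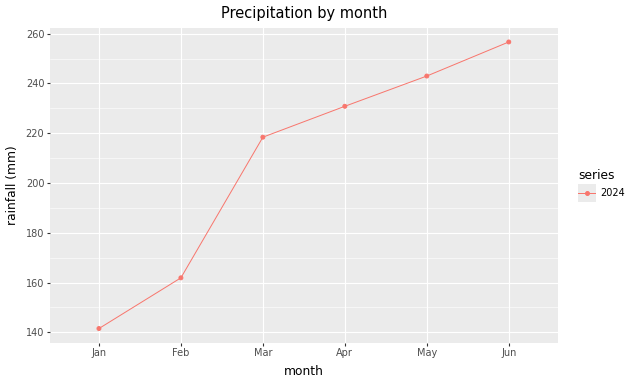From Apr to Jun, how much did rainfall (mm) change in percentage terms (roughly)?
Apr ≈ 230, Jun ≈ 260; (260 − 230) / 230 ≈ +13%.

≈ +13%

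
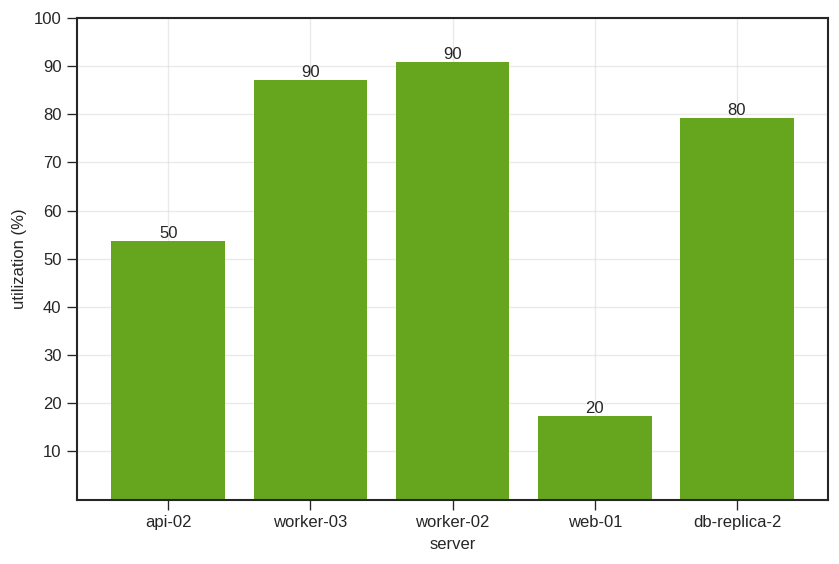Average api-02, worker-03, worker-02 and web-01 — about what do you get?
(50 + 90 + 90 + 20) / 4 ≈ 62.

≈ 62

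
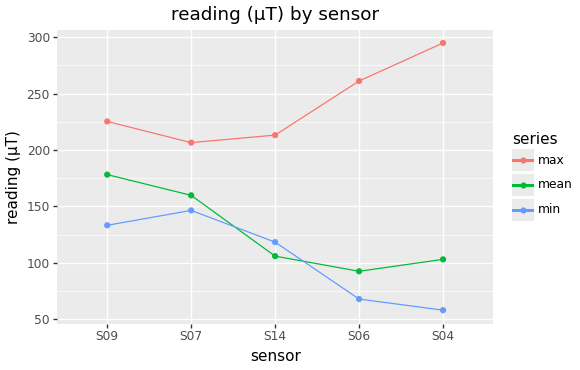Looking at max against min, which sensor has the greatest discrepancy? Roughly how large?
S04, ≈ 240 µT

S04: max ≈ 300, min ≈ 60 → gap ≈ 240. Next-largest (S06) is only ≈ 200.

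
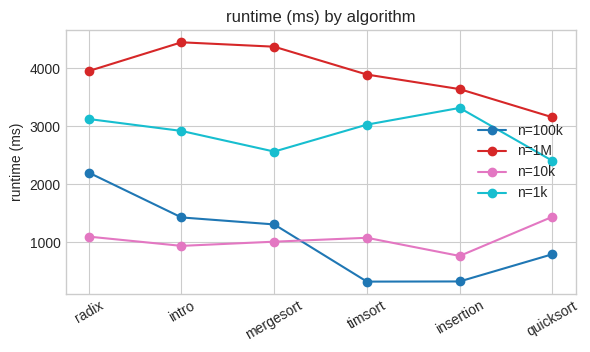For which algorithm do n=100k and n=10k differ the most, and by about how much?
radix: n=100k ≈ 2000, n=10k ≈ 1000 → gap ≈ 1000. Next-largest (timsort) is only ≈ 500.

radix, ≈ 1000 ms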